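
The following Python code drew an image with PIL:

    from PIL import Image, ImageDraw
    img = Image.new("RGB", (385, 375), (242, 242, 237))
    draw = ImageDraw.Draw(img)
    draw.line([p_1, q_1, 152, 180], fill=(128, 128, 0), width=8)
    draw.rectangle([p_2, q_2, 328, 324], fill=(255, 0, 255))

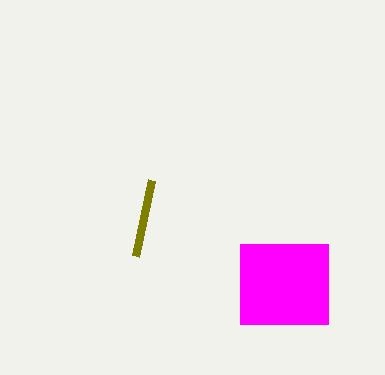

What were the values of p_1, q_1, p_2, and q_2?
p_1 = 136, q_1 = 256, p_2 = 240, q_2 = 244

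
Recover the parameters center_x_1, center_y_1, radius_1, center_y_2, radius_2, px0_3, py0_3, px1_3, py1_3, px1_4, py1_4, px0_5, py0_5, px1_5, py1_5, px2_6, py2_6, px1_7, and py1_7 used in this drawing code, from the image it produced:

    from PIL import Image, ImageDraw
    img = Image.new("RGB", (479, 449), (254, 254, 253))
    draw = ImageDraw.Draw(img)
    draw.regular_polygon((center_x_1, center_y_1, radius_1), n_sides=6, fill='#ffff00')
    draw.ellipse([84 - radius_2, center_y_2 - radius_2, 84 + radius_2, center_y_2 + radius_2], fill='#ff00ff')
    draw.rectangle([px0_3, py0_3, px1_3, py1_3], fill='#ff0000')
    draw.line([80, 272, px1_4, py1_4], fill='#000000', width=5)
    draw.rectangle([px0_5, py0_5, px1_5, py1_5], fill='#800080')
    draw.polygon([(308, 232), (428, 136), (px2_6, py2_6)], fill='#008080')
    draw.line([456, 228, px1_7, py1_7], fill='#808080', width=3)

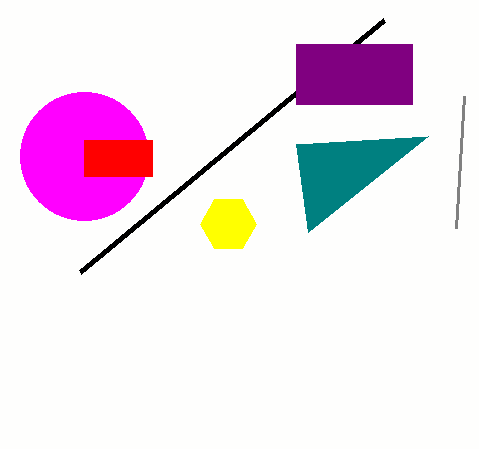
center_x_1 = 228, center_y_1 = 224, radius_1 = 28, center_y_2 = 156, radius_2 = 64, px0_3 = 84, py0_3 = 140, px1_3 = 152, py1_3 = 176, px1_4 = 384, py1_4 = 20, px0_5 = 296, py0_5 = 44, px1_5 = 412, py1_5 = 104, px2_6 = 296, py2_6 = 144, px1_7 = 464, py1_7 = 96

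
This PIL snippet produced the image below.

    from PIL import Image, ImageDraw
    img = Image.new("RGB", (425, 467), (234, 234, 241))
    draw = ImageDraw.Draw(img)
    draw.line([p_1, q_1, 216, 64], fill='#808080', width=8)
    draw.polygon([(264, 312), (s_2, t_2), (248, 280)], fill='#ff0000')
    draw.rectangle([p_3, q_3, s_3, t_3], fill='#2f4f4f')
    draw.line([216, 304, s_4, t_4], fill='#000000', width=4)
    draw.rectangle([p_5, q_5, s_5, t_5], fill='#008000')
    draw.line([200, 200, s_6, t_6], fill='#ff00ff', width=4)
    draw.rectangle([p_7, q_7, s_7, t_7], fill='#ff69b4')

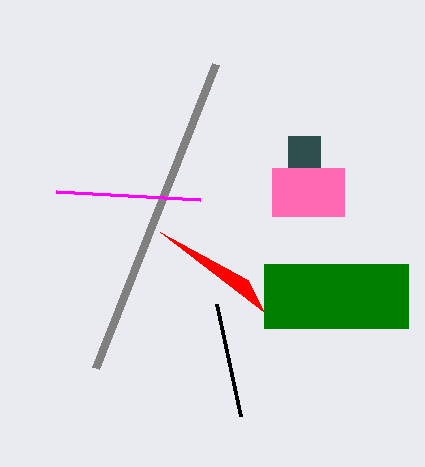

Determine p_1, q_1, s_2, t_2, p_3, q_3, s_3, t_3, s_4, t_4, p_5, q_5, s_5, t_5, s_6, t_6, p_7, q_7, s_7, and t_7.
p_1 = 96
q_1 = 368
s_2 = 160
t_2 = 232
p_3 = 288
q_3 = 136
s_3 = 320
t_3 = 168
s_4 = 240
t_4 = 416
p_5 = 264
q_5 = 264
s_5 = 408
t_5 = 328
s_6 = 56
t_6 = 192
p_7 = 272
q_7 = 168
s_7 = 344
t_7 = 216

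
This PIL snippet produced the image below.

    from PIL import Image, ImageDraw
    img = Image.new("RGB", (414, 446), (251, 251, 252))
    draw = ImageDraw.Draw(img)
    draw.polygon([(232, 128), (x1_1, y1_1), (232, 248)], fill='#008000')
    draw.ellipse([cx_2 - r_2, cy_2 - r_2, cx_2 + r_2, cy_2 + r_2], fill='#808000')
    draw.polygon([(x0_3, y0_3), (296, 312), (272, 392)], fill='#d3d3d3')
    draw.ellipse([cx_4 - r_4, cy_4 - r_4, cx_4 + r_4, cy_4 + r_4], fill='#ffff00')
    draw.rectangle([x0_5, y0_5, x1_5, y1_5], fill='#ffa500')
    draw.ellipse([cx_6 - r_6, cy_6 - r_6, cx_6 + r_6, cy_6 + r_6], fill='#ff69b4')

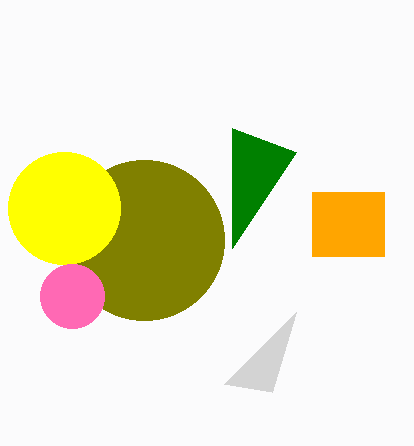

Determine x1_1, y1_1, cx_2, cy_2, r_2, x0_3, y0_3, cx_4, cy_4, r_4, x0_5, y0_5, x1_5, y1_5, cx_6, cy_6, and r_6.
x1_1 = 296, y1_1 = 152, cx_2 = 144, cy_2 = 240, r_2 = 80, x0_3 = 224, y0_3 = 384, cx_4 = 64, cy_4 = 208, r_4 = 56, x0_5 = 312, y0_5 = 192, x1_5 = 384, y1_5 = 256, cx_6 = 72, cy_6 = 296, r_6 = 32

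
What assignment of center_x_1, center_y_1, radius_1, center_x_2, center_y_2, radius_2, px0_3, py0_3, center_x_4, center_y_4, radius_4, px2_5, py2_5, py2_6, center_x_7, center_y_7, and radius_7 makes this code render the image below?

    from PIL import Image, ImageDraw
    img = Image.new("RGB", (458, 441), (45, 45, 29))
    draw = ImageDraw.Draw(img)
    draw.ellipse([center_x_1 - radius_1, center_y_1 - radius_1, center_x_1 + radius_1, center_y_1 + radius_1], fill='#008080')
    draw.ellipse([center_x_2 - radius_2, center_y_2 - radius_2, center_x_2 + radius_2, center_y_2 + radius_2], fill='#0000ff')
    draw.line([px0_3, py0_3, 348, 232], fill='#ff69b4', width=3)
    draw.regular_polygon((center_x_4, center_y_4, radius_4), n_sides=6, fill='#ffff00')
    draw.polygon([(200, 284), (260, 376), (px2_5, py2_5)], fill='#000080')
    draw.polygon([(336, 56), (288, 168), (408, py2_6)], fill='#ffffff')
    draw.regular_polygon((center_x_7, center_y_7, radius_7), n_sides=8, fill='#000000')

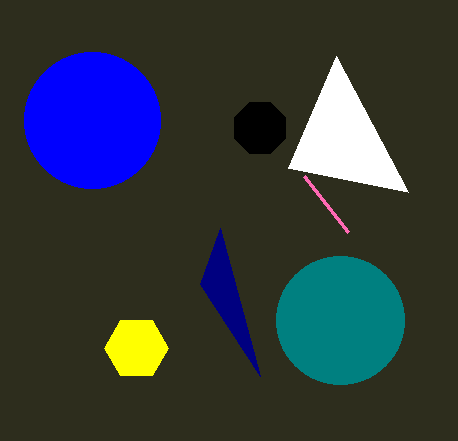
center_x_1 = 340; center_y_1 = 320; radius_1 = 64; center_x_2 = 92; center_y_2 = 120; radius_2 = 68; px0_3 = 304; py0_3 = 176; center_x_4 = 136; center_y_4 = 348; radius_4 = 32; px2_5 = 220; py2_5 = 228; py2_6 = 192; center_x_7 = 260; center_y_7 = 128; radius_7 = 28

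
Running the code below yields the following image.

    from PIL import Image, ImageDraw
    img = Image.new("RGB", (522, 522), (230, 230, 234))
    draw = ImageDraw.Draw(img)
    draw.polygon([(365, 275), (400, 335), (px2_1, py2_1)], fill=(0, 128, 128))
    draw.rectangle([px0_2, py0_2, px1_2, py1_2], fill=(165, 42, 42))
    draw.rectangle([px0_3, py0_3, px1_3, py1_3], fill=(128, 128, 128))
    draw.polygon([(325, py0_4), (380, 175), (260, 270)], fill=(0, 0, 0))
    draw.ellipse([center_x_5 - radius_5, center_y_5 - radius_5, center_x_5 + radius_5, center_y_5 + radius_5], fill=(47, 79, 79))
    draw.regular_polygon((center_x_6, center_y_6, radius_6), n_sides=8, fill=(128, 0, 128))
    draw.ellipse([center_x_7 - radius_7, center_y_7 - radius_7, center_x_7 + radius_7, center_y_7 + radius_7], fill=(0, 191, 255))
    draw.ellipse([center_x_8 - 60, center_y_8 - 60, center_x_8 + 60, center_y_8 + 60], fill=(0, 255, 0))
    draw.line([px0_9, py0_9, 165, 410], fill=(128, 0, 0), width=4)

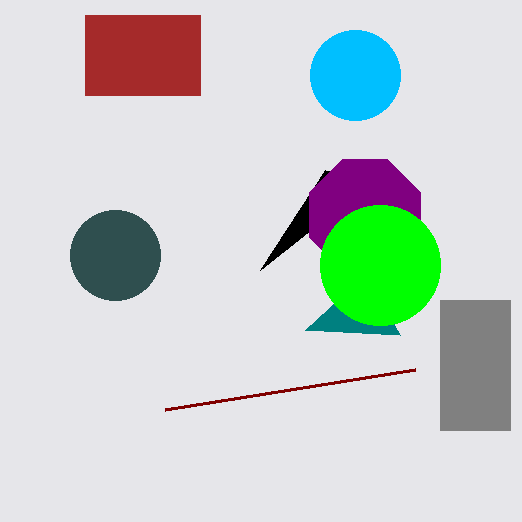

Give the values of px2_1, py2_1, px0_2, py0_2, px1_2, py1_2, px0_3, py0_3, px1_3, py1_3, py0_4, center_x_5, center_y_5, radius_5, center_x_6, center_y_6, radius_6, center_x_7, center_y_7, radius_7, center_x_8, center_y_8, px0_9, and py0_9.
px2_1 = 305
py2_1 = 330
px0_2 = 85
py0_2 = 15
px1_2 = 200
py1_2 = 95
px0_3 = 440
py0_3 = 300
px1_3 = 510
py1_3 = 430
py0_4 = 170
center_x_5 = 115
center_y_5 = 255
radius_5 = 45
center_x_6 = 365
center_y_6 = 215
radius_6 = 60
center_x_7 = 355
center_y_7 = 75
radius_7 = 45
center_x_8 = 380
center_y_8 = 265
px0_9 = 415
py0_9 = 370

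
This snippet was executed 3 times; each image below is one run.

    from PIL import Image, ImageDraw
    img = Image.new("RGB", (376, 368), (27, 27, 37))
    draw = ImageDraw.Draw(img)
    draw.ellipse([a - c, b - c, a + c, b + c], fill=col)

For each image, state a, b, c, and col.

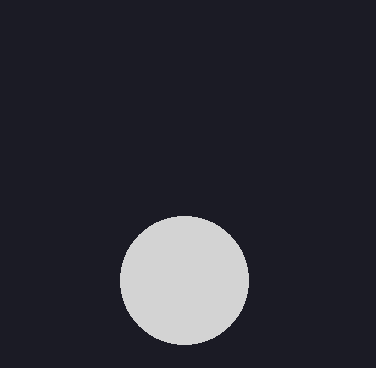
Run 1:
a = 184; b = 280; c = 64; col = 'lightgray'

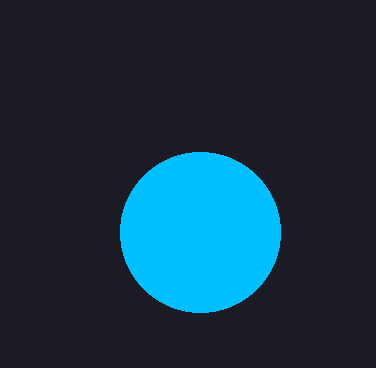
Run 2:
a = 200, b = 232, c = 80, col = 'deepskyblue'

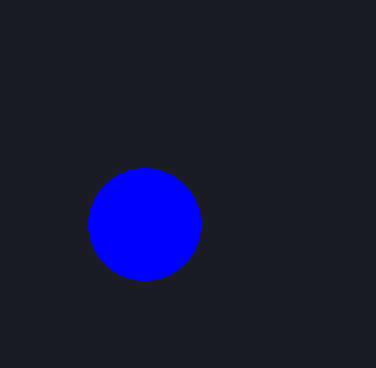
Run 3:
a = 144; b = 224; c = 56; col = 'blue'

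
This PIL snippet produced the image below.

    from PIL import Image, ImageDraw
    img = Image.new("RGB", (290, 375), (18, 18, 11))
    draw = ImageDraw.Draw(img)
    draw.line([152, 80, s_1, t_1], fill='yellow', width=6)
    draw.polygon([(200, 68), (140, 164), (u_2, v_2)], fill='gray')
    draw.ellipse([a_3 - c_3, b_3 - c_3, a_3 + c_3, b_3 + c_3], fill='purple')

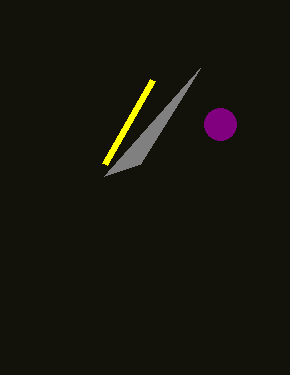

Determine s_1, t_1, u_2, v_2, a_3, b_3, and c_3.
s_1 = 104, t_1 = 164, u_2 = 104, v_2 = 176, a_3 = 220, b_3 = 124, c_3 = 16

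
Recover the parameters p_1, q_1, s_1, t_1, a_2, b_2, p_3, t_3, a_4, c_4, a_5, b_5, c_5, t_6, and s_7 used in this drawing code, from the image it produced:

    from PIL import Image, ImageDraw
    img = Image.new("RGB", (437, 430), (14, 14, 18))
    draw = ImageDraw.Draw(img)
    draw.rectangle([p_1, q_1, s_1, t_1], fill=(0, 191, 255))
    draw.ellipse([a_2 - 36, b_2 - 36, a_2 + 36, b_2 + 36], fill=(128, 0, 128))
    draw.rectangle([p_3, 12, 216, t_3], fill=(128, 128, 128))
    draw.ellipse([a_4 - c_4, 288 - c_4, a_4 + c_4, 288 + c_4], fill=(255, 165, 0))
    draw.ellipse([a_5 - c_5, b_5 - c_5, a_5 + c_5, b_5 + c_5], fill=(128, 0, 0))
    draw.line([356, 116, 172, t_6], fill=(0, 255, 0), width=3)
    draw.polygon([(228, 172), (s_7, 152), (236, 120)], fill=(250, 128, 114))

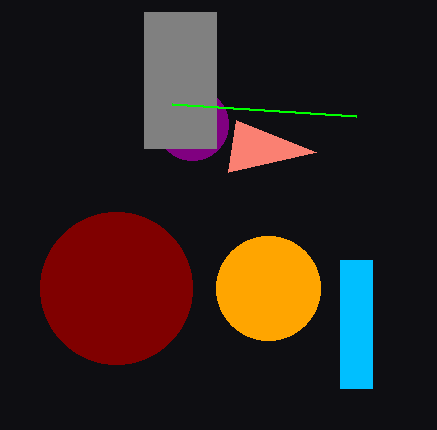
p_1 = 340, q_1 = 260, s_1 = 372, t_1 = 388, a_2 = 192, b_2 = 124, p_3 = 144, t_3 = 148, a_4 = 268, c_4 = 52, a_5 = 116, b_5 = 288, c_5 = 76, t_6 = 104, s_7 = 316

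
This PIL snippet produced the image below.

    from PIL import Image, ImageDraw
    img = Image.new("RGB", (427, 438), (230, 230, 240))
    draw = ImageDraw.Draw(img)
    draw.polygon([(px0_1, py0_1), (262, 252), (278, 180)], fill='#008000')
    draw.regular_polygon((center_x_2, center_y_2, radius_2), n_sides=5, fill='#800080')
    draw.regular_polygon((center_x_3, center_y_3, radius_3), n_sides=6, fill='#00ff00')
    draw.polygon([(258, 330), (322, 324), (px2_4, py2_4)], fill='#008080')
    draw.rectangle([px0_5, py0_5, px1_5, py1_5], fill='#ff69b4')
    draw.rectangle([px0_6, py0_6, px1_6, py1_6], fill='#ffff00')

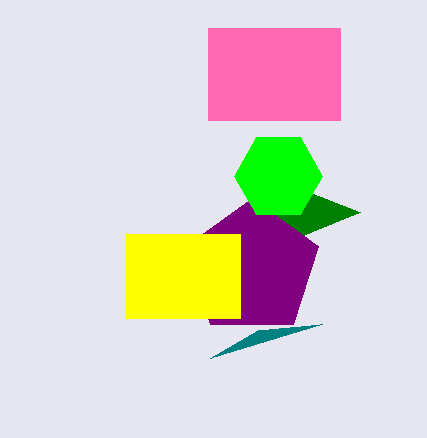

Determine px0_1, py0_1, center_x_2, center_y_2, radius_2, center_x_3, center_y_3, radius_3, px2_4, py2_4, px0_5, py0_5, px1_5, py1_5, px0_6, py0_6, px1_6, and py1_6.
px0_1 = 360
py0_1 = 212
center_x_2 = 252
center_y_2 = 268
radius_2 = 70
center_x_3 = 278
center_y_3 = 176
radius_3 = 44
px2_4 = 210
py2_4 = 358
px0_5 = 208
py0_5 = 28
px1_5 = 340
py1_5 = 120
px0_6 = 126
py0_6 = 234
px1_6 = 240
py1_6 = 318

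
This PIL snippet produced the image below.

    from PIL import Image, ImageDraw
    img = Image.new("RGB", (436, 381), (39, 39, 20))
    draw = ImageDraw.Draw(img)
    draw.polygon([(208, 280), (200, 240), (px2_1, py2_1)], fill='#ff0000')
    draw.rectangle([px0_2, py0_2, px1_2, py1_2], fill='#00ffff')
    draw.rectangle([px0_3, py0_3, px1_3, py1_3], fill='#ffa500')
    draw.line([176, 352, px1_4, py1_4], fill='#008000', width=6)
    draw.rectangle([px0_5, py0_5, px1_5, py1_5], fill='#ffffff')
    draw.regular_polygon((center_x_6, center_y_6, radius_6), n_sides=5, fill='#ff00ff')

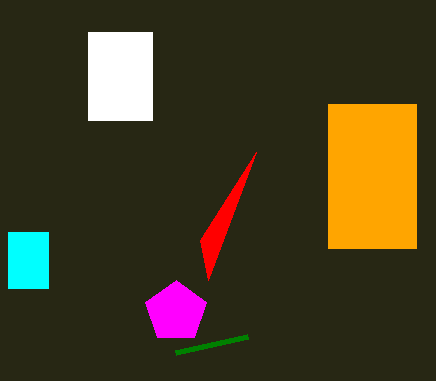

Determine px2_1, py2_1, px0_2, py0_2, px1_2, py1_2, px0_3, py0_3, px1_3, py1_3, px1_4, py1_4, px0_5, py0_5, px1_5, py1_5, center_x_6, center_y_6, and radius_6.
px2_1 = 256; py2_1 = 152; px0_2 = 8; py0_2 = 232; px1_2 = 48; py1_2 = 288; px0_3 = 328; py0_3 = 104; px1_3 = 416; py1_3 = 248; px1_4 = 248; py1_4 = 336; px0_5 = 88; py0_5 = 32; px1_5 = 152; py1_5 = 120; center_x_6 = 176; center_y_6 = 312; radius_6 = 32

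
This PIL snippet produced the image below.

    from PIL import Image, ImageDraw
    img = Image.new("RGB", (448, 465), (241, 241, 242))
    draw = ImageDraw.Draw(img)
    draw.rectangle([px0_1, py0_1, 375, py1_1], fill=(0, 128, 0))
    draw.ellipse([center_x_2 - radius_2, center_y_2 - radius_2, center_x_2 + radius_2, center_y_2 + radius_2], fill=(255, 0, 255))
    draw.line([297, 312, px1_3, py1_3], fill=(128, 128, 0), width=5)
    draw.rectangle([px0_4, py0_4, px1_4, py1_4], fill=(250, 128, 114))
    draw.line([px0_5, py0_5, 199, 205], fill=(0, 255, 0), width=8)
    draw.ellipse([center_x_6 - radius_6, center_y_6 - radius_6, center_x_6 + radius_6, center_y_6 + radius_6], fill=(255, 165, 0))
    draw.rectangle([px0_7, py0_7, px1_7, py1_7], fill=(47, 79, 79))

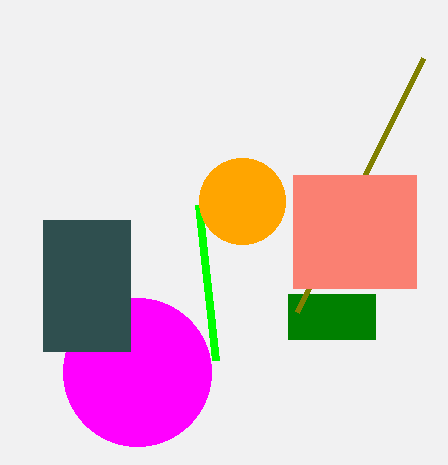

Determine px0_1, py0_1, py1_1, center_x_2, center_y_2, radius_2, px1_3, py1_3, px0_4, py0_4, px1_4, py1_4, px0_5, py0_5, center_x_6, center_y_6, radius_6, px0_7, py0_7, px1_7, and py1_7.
px0_1 = 288
py0_1 = 294
py1_1 = 339
center_x_2 = 137
center_y_2 = 372
radius_2 = 74
px1_3 = 423
py1_3 = 58
px0_4 = 293
py0_4 = 175
px1_4 = 416
py1_4 = 288
px0_5 = 216
py0_5 = 360
center_x_6 = 242
center_y_6 = 201
radius_6 = 43
px0_7 = 43
py0_7 = 220
px1_7 = 130
py1_7 = 351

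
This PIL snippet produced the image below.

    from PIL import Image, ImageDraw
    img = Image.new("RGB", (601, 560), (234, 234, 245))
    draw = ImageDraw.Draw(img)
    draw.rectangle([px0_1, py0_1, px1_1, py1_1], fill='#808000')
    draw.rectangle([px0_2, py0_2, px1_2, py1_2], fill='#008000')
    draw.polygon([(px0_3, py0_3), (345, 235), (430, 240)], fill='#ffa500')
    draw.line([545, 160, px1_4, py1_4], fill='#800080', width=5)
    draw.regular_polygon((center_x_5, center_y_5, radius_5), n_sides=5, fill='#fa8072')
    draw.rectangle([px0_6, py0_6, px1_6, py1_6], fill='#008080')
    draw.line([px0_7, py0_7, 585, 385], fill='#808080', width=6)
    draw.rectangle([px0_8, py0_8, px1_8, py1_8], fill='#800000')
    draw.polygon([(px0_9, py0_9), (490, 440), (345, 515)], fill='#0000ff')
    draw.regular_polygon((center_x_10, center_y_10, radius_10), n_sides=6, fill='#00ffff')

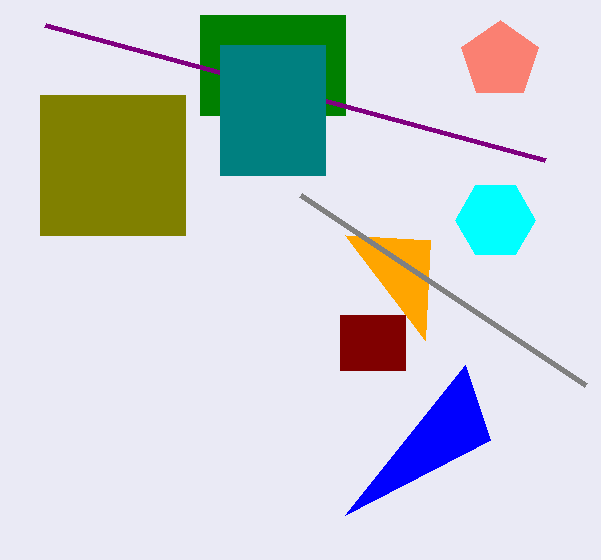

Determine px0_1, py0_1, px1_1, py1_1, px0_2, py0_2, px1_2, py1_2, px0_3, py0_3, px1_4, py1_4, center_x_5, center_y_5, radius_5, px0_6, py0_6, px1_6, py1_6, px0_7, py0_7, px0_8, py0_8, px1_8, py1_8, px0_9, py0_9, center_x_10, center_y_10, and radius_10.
px0_1 = 40, py0_1 = 95, px1_1 = 185, py1_1 = 235, px0_2 = 200, py0_2 = 15, px1_2 = 345, py1_2 = 115, px0_3 = 425, py0_3 = 340, px1_4 = 45, py1_4 = 25, center_x_5 = 500, center_y_5 = 60, radius_5 = 40, px0_6 = 220, py0_6 = 45, px1_6 = 325, py1_6 = 175, px0_7 = 300, py0_7 = 195, px0_8 = 340, py0_8 = 315, px1_8 = 405, py1_8 = 370, px0_9 = 465, py0_9 = 365, center_x_10 = 495, center_y_10 = 220, radius_10 = 40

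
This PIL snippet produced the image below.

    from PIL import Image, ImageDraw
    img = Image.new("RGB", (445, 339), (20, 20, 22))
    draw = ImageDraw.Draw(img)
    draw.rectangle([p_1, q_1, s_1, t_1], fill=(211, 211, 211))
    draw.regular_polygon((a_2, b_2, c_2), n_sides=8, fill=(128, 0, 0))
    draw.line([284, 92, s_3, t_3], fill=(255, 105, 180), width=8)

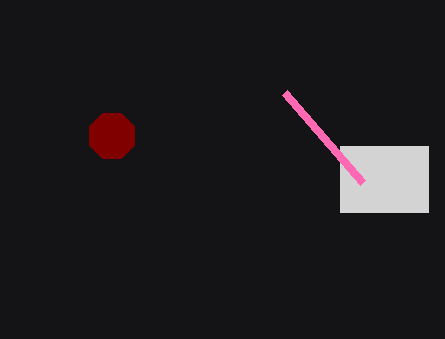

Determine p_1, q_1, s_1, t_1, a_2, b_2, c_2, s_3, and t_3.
p_1 = 340, q_1 = 146, s_1 = 428, t_1 = 212, a_2 = 112, b_2 = 136, c_2 = 24, s_3 = 362, t_3 = 182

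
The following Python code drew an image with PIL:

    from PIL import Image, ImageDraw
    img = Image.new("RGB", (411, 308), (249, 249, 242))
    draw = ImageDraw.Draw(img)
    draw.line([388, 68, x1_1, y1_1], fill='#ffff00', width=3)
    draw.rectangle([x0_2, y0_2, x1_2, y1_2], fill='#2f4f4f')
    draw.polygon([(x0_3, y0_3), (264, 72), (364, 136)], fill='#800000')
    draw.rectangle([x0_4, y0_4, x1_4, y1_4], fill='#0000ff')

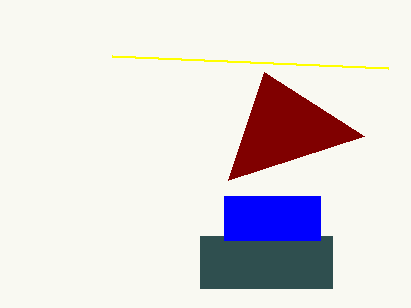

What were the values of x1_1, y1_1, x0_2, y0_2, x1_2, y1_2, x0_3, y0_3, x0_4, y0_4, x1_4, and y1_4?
x1_1 = 112
y1_1 = 56
x0_2 = 200
y0_2 = 236
x1_2 = 332
y1_2 = 288
x0_3 = 228
y0_3 = 180
x0_4 = 224
y0_4 = 196
x1_4 = 320
y1_4 = 240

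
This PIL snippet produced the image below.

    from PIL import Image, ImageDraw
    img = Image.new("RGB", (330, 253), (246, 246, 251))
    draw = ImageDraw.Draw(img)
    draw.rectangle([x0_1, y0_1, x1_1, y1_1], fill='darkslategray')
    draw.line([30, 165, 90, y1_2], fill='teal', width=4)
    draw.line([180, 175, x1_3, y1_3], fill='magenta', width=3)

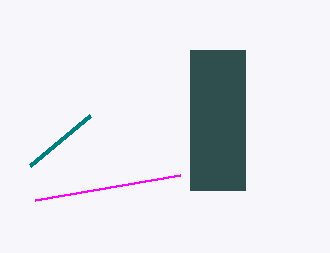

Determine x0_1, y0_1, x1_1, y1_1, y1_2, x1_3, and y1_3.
x0_1 = 190, y0_1 = 50, x1_1 = 245, y1_1 = 190, y1_2 = 115, x1_3 = 35, y1_3 = 200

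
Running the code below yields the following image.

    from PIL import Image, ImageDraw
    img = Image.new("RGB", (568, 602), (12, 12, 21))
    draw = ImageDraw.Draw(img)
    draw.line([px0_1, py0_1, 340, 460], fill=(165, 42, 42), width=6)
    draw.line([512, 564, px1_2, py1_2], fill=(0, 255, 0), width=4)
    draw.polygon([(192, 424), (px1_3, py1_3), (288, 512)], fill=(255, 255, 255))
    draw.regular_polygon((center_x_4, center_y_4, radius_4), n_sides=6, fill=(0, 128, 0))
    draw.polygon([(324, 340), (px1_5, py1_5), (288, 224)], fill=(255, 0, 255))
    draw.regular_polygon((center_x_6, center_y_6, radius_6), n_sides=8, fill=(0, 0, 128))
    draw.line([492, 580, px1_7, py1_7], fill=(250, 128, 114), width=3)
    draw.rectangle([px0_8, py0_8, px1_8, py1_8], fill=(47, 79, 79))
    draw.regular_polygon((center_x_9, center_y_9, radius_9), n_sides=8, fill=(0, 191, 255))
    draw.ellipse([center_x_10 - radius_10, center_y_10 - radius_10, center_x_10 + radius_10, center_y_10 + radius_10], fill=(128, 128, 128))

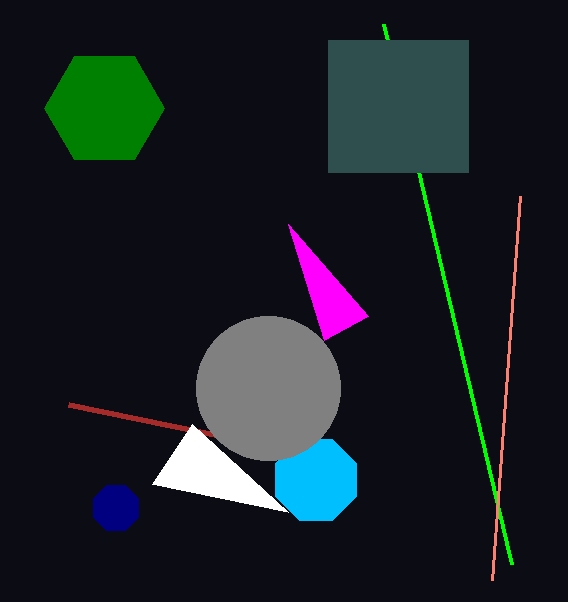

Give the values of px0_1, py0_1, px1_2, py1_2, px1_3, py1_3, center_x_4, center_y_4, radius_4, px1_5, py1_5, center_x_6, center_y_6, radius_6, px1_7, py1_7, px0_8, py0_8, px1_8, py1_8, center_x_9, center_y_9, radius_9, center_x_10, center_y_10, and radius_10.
px0_1 = 68, py0_1 = 404, px1_2 = 384, py1_2 = 24, px1_3 = 152, py1_3 = 484, center_x_4 = 104, center_y_4 = 108, radius_4 = 60, px1_5 = 368, py1_5 = 316, center_x_6 = 116, center_y_6 = 508, radius_6 = 24, px1_7 = 520, py1_7 = 196, px0_8 = 328, py0_8 = 40, px1_8 = 468, py1_8 = 172, center_x_9 = 316, center_y_9 = 480, radius_9 = 44, center_x_10 = 268, center_y_10 = 388, radius_10 = 72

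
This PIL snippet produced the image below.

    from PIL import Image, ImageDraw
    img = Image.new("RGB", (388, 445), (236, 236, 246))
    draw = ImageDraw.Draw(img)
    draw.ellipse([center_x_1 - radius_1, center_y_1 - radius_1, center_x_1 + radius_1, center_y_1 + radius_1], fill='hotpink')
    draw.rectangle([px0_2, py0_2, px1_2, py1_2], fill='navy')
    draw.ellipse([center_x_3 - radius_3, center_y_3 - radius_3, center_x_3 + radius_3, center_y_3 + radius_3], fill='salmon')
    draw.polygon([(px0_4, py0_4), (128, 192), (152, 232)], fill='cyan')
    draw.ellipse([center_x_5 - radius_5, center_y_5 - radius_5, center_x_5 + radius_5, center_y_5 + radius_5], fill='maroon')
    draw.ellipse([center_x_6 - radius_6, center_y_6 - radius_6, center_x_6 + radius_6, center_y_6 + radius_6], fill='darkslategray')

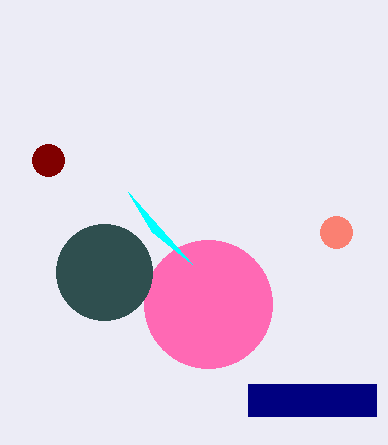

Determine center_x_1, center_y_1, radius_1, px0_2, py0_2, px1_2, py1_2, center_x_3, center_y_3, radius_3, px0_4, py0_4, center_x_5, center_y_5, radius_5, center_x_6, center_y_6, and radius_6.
center_x_1 = 208; center_y_1 = 304; radius_1 = 64; px0_2 = 248; py0_2 = 384; px1_2 = 376; py1_2 = 416; center_x_3 = 336; center_y_3 = 232; radius_3 = 16; px0_4 = 192; py0_4 = 264; center_x_5 = 48; center_y_5 = 160; radius_5 = 16; center_x_6 = 104; center_y_6 = 272; radius_6 = 48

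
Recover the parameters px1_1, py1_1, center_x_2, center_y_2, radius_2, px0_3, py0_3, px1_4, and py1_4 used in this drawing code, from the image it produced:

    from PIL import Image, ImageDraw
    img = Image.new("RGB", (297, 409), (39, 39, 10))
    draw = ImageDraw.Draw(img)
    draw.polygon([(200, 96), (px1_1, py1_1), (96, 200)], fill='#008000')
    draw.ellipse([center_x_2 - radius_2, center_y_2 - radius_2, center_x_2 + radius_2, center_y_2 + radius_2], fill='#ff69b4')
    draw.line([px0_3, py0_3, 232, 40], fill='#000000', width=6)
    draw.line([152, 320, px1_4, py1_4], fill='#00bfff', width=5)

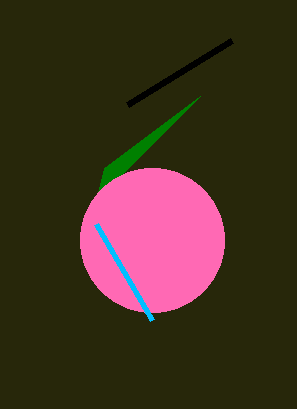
px1_1 = 104; py1_1 = 168; center_x_2 = 152; center_y_2 = 240; radius_2 = 72; px0_3 = 128; py0_3 = 104; px1_4 = 96; py1_4 = 224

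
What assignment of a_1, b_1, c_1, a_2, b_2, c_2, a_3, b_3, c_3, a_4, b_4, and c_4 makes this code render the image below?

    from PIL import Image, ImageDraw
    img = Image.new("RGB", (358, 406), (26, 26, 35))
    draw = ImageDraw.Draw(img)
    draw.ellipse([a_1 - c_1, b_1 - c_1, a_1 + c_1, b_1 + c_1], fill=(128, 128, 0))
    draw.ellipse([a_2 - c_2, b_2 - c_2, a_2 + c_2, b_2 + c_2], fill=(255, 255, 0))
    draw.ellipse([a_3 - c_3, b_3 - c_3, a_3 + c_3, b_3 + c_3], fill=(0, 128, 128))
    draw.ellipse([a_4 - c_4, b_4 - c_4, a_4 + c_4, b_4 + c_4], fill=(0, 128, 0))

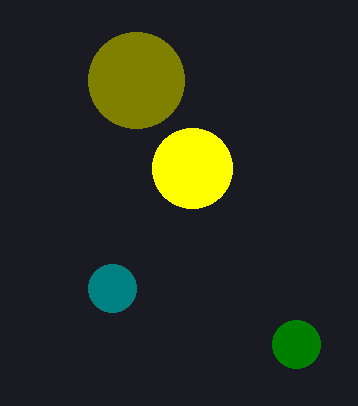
a_1 = 136; b_1 = 80; c_1 = 48; a_2 = 192; b_2 = 168; c_2 = 40; a_3 = 112; b_3 = 288; c_3 = 24; a_4 = 296; b_4 = 344; c_4 = 24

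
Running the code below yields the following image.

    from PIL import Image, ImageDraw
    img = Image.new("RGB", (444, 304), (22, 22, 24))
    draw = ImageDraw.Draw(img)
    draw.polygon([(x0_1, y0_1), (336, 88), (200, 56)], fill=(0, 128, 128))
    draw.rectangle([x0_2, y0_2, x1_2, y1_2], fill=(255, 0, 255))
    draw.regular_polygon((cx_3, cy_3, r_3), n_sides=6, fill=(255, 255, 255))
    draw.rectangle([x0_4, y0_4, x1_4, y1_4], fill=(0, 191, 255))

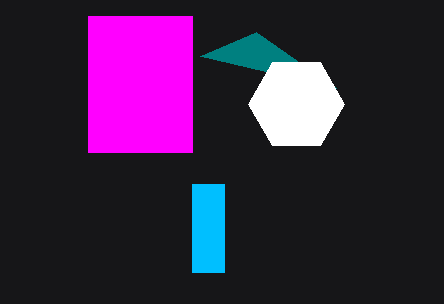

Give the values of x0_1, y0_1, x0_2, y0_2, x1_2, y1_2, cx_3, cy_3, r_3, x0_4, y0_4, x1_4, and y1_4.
x0_1 = 256; y0_1 = 32; x0_2 = 88; y0_2 = 16; x1_2 = 192; y1_2 = 152; cx_3 = 296; cy_3 = 104; r_3 = 48; x0_4 = 192; y0_4 = 184; x1_4 = 224; y1_4 = 272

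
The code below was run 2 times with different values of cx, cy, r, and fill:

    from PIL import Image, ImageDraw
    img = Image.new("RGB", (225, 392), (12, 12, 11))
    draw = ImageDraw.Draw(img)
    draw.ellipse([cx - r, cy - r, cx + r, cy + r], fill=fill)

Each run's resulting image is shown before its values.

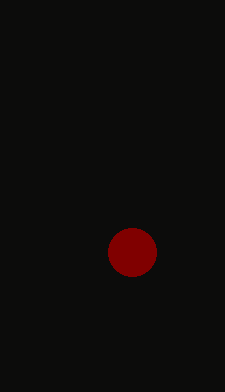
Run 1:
cx = 132; cy = 252; r = 24; fill = 'maroon'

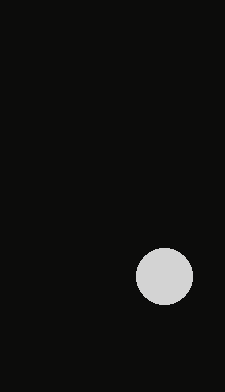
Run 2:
cx = 164; cy = 276; r = 28; fill = 'lightgray'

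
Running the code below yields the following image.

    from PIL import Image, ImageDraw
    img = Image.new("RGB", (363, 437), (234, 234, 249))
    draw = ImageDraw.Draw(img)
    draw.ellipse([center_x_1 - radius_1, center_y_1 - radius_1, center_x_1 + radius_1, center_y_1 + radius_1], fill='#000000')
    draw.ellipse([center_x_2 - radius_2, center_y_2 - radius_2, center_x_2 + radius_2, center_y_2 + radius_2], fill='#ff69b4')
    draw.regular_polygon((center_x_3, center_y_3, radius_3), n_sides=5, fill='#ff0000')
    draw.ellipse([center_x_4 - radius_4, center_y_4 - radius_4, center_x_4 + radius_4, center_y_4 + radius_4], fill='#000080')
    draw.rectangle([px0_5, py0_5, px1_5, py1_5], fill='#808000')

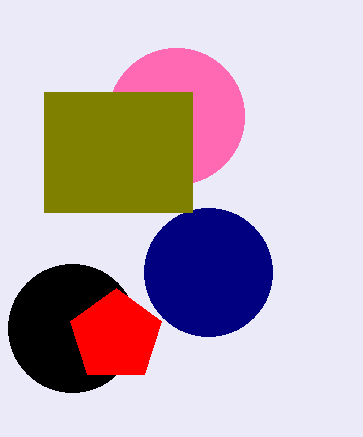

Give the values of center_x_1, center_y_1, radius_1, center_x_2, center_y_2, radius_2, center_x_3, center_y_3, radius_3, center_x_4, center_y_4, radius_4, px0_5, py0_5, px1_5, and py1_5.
center_x_1 = 72, center_y_1 = 328, radius_1 = 64, center_x_2 = 176, center_y_2 = 116, radius_2 = 68, center_x_3 = 116, center_y_3 = 336, radius_3 = 48, center_x_4 = 208, center_y_4 = 272, radius_4 = 64, px0_5 = 44, py0_5 = 92, px1_5 = 192, py1_5 = 212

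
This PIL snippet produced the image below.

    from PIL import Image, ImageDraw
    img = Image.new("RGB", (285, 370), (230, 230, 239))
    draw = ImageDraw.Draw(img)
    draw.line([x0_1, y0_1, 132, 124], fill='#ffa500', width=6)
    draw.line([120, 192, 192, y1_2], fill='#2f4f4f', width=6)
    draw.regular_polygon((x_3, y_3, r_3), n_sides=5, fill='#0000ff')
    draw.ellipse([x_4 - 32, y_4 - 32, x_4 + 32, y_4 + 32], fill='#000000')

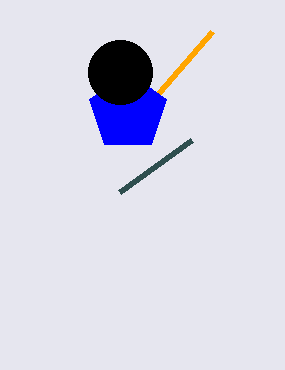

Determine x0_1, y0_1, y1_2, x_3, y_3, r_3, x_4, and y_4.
x0_1 = 212; y0_1 = 32; y1_2 = 140; x_3 = 128; y_3 = 112; r_3 = 40; x_4 = 120; y_4 = 72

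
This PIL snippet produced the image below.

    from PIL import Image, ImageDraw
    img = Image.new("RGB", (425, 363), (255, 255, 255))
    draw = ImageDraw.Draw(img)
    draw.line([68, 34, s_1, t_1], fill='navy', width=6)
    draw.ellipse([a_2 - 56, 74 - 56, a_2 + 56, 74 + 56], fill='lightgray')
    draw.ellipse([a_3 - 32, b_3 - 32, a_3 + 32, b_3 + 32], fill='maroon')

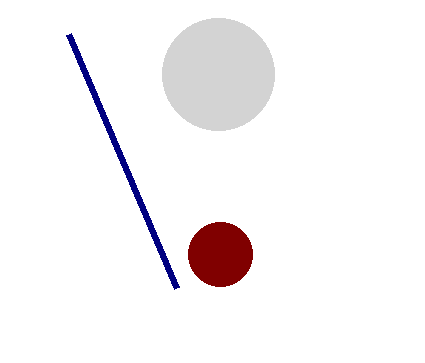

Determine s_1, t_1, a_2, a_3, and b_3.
s_1 = 176, t_1 = 288, a_2 = 218, a_3 = 220, b_3 = 254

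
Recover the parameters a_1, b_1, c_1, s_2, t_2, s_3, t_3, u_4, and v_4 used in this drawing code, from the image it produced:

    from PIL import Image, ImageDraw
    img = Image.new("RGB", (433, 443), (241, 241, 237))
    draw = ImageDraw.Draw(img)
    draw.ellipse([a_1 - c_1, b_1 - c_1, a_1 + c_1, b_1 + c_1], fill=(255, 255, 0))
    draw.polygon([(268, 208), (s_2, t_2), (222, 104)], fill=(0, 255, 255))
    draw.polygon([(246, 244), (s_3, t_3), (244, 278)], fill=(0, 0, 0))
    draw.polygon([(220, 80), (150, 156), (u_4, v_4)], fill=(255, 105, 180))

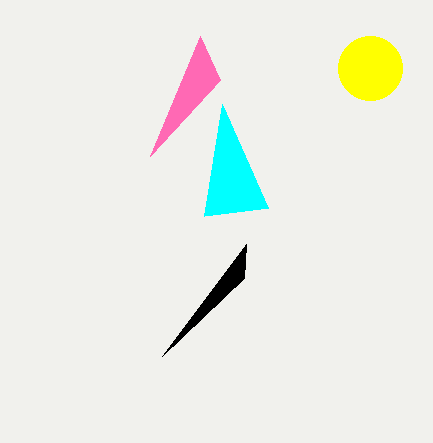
a_1 = 370; b_1 = 68; c_1 = 32; s_2 = 204; t_2 = 216; s_3 = 162; t_3 = 356; u_4 = 200; v_4 = 36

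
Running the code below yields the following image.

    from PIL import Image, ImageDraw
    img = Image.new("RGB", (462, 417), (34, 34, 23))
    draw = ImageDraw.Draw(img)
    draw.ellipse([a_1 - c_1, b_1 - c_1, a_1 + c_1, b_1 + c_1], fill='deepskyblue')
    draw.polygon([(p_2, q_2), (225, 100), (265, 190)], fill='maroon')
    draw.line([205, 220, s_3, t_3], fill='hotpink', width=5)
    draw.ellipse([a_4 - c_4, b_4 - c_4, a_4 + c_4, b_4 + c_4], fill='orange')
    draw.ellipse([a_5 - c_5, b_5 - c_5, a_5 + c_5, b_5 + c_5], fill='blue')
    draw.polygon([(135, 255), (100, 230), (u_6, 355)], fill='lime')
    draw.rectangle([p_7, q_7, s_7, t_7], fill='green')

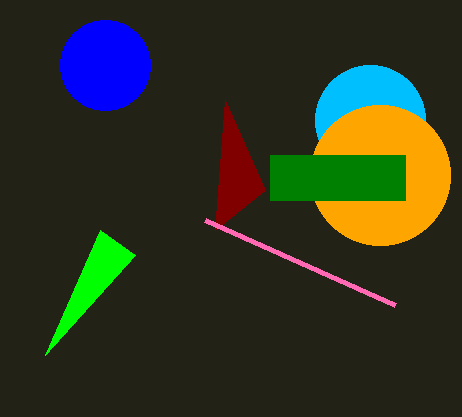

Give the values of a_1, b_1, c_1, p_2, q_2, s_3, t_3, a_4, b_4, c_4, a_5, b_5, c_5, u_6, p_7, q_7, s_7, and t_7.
a_1 = 370
b_1 = 120
c_1 = 55
p_2 = 215
q_2 = 230
s_3 = 395
t_3 = 305
a_4 = 380
b_4 = 175
c_4 = 70
a_5 = 105
b_5 = 65
c_5 = 45
u_6 = 45
p_7 = 270
q_7 = 155
s_7 = 405
t_7 = 200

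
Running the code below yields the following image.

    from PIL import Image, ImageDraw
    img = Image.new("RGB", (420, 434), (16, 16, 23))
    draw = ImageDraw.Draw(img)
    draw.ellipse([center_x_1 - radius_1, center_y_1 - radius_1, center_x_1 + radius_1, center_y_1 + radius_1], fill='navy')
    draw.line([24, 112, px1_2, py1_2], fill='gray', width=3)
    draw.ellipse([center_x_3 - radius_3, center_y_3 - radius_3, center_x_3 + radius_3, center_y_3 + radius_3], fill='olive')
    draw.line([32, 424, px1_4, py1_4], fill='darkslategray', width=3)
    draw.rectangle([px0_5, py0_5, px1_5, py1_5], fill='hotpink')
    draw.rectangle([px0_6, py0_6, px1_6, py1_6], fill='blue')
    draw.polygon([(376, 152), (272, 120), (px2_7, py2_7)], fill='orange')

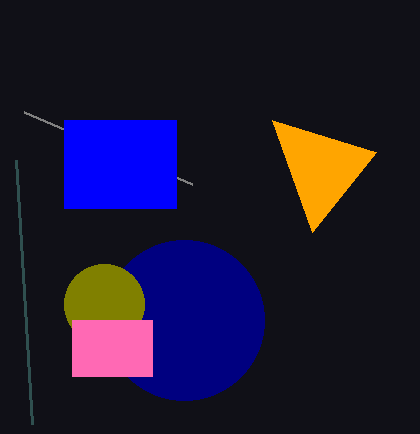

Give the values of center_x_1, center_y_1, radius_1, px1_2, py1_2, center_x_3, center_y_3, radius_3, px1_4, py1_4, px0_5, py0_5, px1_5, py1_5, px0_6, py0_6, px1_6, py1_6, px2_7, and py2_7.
center_x_1 = 184
center_y_1 = 320
radius_1 = 80
px1_2 = 192
py1_2 = 184
center_x_3 = 104
center_y_3 = 304
radius_3 = 40
px1_4 = 16
py1_4 = 160
px0_5 = 72
py0_5 = 320
px1_5 = 152
py1_5 = 376
px0_6 = 64
py0_6 = 120
px1_6 = 176
py1_6 = 208
px2_7 = 312
py2_7 = 232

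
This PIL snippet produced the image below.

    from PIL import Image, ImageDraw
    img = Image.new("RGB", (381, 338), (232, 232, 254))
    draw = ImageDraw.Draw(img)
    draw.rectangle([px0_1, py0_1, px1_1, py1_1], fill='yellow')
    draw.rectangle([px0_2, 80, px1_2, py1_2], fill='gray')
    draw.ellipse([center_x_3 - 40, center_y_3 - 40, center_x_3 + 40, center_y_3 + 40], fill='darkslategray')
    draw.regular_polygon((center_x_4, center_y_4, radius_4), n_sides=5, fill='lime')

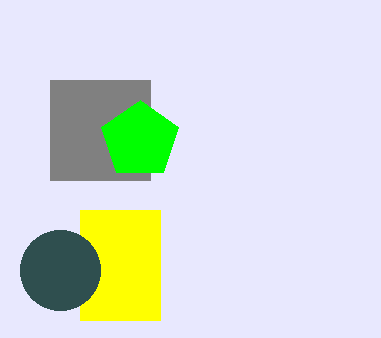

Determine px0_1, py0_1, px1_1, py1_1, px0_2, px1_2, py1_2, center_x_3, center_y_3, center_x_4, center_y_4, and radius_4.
px0_1 = 80
py0_1 = 210
px1_1 = 160
py1_1 = 320
px0_2 = 50
px1_2 = 150
py1_2 = 180
center_x_3 = 60
center_y_3 = 270
center_x_4 = 140
center_y_4 = 140
radius_4 = 40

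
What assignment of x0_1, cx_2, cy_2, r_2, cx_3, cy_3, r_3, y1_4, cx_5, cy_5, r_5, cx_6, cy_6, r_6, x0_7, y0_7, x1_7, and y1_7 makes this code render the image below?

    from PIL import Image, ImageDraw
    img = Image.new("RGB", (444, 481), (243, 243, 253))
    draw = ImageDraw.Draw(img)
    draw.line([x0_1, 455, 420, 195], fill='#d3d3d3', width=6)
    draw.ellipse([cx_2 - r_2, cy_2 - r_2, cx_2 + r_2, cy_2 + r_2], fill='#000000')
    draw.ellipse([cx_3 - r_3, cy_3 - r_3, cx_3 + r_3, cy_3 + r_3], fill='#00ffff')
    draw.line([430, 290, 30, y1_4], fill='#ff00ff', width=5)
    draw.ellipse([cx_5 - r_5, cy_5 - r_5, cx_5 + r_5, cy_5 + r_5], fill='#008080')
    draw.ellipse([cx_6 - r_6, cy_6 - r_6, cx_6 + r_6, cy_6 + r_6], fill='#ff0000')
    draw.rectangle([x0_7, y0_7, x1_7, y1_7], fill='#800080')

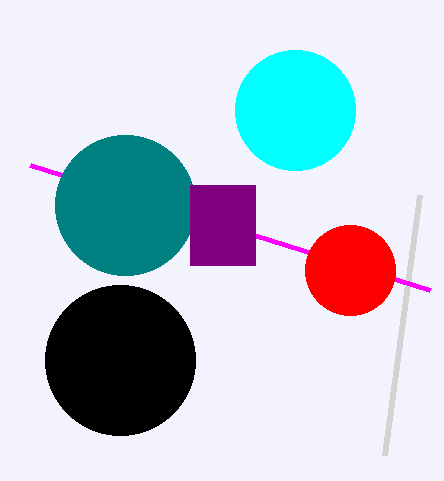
x0_1 = 385
cx_2 = 120
cy_2 = 360
r_2 = 75
cx_3 = 295
cy_3 = 110
r_3 = 60
y1_4 = 165
cx_5 = 125
cy_5 = 205
r_5 = 70
cx_6 = 350
cy_6 = 270
r_6 = 45
x0_7 = 190
y0_7 = 185
x1_7 = 255
y1_7 = 265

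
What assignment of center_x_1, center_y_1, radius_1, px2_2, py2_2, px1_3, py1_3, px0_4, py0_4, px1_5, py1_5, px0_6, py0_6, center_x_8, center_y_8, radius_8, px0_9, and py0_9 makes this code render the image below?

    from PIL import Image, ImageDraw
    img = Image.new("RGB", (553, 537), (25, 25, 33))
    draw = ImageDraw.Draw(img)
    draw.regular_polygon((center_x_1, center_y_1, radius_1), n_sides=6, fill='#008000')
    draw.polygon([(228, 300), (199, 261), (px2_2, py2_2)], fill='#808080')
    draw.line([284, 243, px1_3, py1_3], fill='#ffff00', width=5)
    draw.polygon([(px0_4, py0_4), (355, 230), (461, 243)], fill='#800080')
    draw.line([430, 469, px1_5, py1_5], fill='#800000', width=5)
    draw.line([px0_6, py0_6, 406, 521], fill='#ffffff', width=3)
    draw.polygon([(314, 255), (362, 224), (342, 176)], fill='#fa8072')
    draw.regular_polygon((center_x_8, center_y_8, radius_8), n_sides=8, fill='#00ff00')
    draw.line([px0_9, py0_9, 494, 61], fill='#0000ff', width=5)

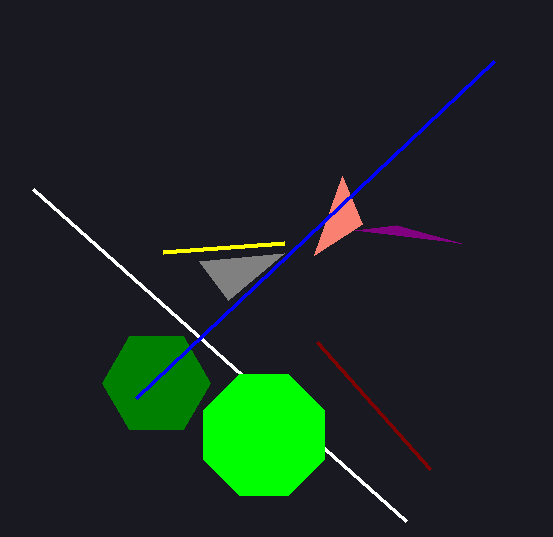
center_x_1 = 156, center_y_1 = 383, radius_1 = 54, px2_2 = 284, py2_2 = 253, px1_3 = 163, py1_3 = 252, px0_4 = 396, py0_4 = 225, px1_5 = 317, py1_5 = 342, px0_6 = 33, py0_6 = 189, center_x_8 = 264, center_y_8 = 435, radius_8 = 65, px0_9 = 136, py0_9 = 398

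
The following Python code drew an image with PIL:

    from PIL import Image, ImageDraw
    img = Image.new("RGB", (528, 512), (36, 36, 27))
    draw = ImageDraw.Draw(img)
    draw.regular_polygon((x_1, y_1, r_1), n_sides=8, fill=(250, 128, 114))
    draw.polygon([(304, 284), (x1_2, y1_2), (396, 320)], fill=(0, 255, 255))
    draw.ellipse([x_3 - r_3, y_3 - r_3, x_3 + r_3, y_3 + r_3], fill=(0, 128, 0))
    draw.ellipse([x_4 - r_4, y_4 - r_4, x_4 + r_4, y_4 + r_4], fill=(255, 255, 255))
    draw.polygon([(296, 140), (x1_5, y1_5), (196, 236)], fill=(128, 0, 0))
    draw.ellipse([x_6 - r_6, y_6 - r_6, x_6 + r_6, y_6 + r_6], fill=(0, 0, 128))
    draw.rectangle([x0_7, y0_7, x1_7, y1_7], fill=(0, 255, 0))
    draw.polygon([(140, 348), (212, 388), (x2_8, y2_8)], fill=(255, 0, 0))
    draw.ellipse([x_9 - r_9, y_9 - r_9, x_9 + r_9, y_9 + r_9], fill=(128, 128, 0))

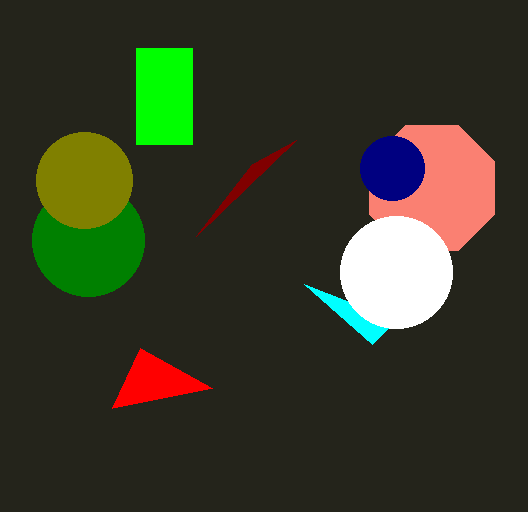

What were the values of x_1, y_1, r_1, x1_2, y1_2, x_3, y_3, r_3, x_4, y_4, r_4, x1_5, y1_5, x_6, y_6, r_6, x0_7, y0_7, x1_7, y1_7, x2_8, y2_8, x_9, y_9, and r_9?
x_1 = 432; y_1 = 188; r_1 = 68; x1_2 = 372; y1_2 = 344; x_3 = 88; y_3 = 240; r_3 = 56; x_4 = 396; y_4 = 272; r_4 = 56; x1_5 = 252; y1_5 = 164; x_6 = 392; y_6 = 168; r_6 = 32; x0_7 = 136; y0_7 = 48; x1_7 = 192; y1_7 = 144; x2_8 = 112; y2_8 = 408; x_9 = 84; y_9 = 180; r_9 = 48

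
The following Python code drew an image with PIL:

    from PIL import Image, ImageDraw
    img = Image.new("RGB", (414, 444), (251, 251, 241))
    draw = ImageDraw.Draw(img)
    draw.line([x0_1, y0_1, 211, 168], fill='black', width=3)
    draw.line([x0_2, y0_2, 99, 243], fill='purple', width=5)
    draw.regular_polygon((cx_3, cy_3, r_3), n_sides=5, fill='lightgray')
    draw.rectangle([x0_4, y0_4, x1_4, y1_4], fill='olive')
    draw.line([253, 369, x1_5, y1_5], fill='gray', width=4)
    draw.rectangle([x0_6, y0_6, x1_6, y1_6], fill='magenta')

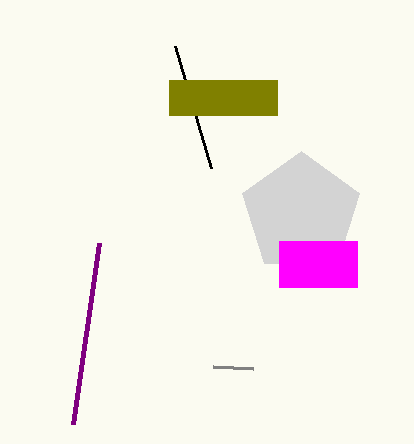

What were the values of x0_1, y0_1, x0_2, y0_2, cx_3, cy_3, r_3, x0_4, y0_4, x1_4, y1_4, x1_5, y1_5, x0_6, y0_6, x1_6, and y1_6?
x0_1 = 175; y0_1 = 46; x0_2 = 73; y0_2 = 424; cx_3 = 301; cy_3 = 213; r_3 = 62; x0_4 = 169; y0_4 = 80; x1_4 = 277; y1_4 = 115; x1_5 = 213; y1_5 = 367; x0_6 = 279; y0_6 = 241; x1_6 = 357; y1_6 = 287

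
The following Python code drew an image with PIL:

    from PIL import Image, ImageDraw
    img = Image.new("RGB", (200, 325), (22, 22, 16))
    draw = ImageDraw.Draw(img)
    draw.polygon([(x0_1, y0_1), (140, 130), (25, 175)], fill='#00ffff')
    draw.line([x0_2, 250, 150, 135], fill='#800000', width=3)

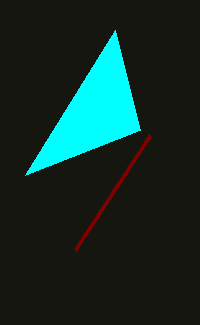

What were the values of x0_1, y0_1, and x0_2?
x0_1 = 115
y0_1 = 30
x0_2 = 75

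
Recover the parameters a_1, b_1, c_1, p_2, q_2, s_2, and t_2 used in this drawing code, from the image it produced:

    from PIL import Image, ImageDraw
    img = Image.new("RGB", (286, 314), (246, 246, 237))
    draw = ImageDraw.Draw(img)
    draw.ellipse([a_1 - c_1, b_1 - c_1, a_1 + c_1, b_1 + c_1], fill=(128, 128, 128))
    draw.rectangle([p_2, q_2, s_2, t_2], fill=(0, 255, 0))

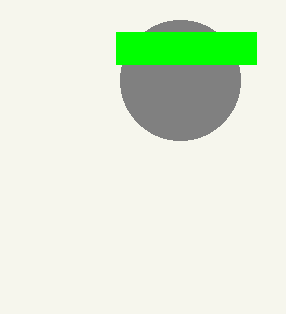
a_1 = 180; b_1 = 80; c_1 = 60; p_2 = 116; q_2 = 32; s_2 = 256; t_2 = 64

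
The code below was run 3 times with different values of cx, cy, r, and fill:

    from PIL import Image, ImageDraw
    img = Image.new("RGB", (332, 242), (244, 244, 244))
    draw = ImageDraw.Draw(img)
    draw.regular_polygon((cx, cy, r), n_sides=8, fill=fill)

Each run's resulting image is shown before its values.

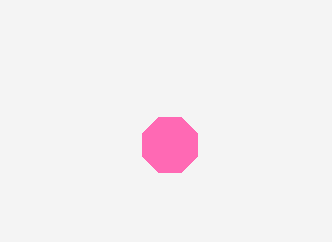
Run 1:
cx = 170, cy = 145, r = 30, fill = 'hotpink'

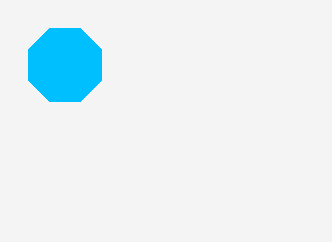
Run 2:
cx = 65
cy = 65
r = 40
fill = 'deepskyblue'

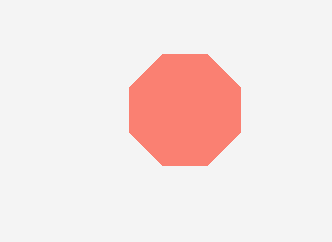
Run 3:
cx = 185; cy = 110; r = 60; fill = 'salmon'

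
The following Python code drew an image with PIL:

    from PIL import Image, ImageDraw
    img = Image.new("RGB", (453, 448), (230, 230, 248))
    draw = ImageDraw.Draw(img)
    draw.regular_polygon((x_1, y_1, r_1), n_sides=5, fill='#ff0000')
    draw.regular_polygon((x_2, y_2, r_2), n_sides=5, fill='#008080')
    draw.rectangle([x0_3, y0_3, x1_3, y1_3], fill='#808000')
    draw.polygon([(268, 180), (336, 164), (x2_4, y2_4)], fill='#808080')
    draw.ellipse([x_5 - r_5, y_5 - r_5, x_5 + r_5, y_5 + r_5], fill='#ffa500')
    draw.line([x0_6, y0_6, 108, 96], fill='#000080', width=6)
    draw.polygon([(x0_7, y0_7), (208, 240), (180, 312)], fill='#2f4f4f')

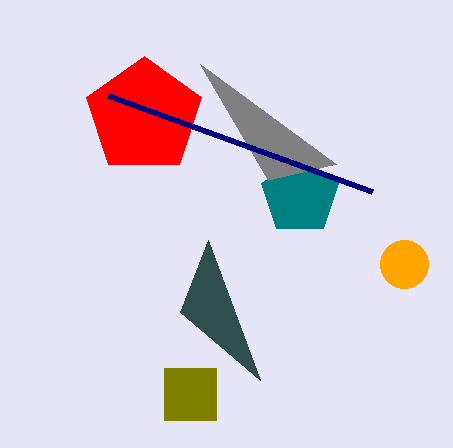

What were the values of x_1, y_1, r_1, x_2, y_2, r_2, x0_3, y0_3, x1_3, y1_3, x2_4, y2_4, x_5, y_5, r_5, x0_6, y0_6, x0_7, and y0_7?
x_1 = 144
y_1 = 116
r_1 = 60
x_2 = 300
y_2 = 196
r_2 = 40
x0_3 = 164
y0_3 = 368
x1_3 = 216
y1_3 = 420
x2_4 = 200
y2_4 = 64
x_5 = 404
y_5 = 264
r_5 = 24
x0_6 = 372
y0_6 = 192
x0_7 = 260
y0_7 = 380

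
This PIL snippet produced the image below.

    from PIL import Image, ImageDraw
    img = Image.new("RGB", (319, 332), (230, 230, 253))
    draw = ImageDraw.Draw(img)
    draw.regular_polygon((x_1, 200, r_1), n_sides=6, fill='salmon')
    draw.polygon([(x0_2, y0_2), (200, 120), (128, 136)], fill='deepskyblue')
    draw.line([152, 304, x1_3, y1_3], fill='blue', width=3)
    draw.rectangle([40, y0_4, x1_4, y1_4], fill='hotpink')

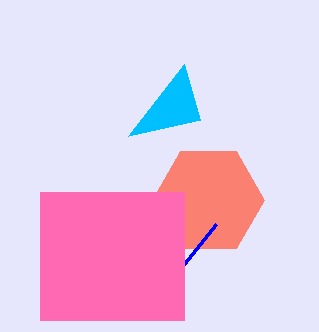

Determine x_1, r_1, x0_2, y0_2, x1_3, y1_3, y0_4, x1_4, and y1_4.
x_1 = 208
r_1 = 56
x0_2 = 184
y0_2 = 64
x1_3 = 216
y1_3 = 224
y0_4 = 192
x1_4 = 184
y1_4 = 320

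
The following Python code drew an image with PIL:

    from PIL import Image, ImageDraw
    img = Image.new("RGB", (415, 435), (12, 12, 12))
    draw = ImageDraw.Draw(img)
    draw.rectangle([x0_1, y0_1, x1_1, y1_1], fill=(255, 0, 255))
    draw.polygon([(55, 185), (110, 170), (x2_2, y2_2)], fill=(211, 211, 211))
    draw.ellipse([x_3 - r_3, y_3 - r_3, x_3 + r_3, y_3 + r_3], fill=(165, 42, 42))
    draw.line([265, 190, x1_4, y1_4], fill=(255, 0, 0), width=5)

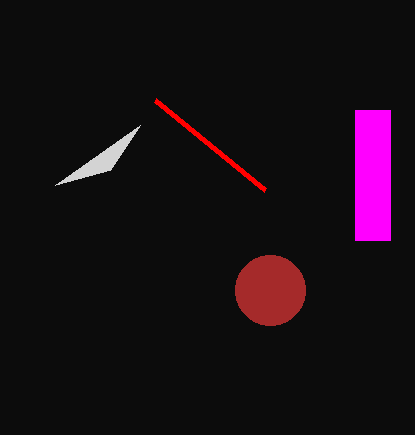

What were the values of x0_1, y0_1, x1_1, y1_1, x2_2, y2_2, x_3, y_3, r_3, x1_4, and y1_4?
x0_1 = 355; y0_1 = 110; x1_1 = 390; y1_1 = 240; x2_2 = 140; y2_2 = 125; x_3 = 270; y_3 = 290; r_3 = 35; x1_4 = 155; y1_4 = 100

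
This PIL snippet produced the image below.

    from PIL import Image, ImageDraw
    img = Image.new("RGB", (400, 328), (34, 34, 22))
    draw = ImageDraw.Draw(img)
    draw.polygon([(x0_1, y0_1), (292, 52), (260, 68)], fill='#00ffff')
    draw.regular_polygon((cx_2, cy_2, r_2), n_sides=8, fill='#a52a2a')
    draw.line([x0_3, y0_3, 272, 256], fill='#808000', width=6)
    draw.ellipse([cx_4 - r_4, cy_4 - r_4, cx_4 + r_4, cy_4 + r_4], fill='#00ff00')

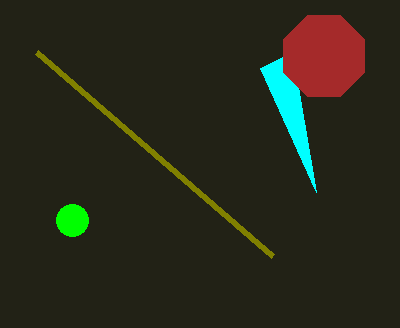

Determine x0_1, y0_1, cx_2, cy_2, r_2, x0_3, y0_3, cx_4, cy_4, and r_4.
x0_1 = 316
y0_1 = 192
cx_2 = 324
cy_2 = 56
r_2 = 44
x0_3 = 36
y0_3 = 52
cx_4 = 72
cy_4 = 220
r_4 = 16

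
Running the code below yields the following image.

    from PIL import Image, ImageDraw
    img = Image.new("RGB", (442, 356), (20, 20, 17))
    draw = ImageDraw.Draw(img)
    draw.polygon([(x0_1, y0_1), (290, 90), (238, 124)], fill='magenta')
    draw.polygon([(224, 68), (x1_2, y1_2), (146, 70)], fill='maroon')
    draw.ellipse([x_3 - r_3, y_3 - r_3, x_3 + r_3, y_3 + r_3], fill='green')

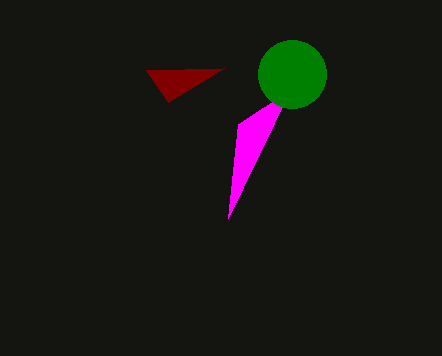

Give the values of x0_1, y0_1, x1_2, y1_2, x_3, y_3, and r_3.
x0_1 = 228; y0_1 = 218; x1_2 = 168; y1_2 = 102; x_3 = 292; y_3 = 74; r_3 = 34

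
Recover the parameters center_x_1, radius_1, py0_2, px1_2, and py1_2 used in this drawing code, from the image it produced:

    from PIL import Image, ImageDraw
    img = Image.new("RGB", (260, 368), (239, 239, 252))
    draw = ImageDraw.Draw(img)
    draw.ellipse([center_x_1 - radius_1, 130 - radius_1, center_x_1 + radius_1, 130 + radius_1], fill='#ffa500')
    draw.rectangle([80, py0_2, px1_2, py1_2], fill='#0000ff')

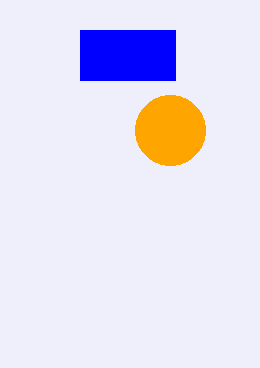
center_x_1 = 170; radius_1 = 35; py0_2 = 30; px1_2 = 175; py1_2 = 80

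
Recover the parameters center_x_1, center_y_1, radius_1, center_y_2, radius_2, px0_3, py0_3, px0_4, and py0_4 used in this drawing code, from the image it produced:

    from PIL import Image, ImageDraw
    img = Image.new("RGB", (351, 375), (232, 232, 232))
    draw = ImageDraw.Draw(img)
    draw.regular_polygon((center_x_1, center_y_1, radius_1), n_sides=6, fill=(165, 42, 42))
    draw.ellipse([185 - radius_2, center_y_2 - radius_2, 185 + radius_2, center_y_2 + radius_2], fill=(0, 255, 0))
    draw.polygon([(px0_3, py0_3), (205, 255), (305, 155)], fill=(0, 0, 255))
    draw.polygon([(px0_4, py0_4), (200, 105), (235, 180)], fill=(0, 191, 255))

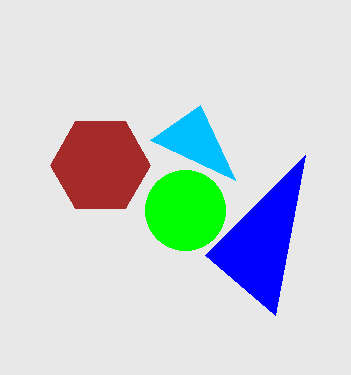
center_x_1 = 100; center_y_1 = 165; radius_1 = 50; center_y_2 = 210; radius_2 = 40; px0_3 = 275; py0_3 = 315; px0_4 = 150; py0_4 = 140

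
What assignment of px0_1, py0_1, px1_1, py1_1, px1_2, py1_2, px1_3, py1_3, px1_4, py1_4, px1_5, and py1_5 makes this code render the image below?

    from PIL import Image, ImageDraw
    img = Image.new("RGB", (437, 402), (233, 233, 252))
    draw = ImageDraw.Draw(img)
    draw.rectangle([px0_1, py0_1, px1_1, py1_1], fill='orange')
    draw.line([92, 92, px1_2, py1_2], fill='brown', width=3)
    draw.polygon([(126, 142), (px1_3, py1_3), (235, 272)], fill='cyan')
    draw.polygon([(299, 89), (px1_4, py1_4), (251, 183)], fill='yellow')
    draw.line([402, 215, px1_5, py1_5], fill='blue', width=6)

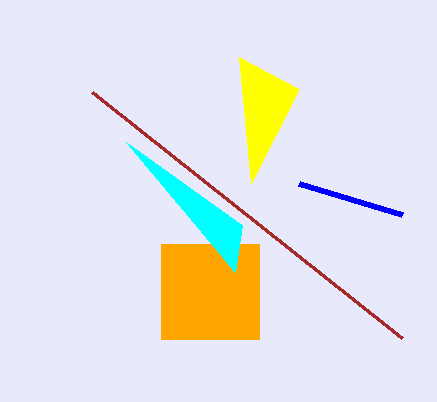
px0_1 = 161
py0_1 = 244
px1_1 = 259
py1_1 = 339
px1_2 = 402
py1_2 = 338
px1_3 = 242
py1_3 = 225
px1_4 = 239
py1_4 = 57
px1_5 = 299
py1_5 = 184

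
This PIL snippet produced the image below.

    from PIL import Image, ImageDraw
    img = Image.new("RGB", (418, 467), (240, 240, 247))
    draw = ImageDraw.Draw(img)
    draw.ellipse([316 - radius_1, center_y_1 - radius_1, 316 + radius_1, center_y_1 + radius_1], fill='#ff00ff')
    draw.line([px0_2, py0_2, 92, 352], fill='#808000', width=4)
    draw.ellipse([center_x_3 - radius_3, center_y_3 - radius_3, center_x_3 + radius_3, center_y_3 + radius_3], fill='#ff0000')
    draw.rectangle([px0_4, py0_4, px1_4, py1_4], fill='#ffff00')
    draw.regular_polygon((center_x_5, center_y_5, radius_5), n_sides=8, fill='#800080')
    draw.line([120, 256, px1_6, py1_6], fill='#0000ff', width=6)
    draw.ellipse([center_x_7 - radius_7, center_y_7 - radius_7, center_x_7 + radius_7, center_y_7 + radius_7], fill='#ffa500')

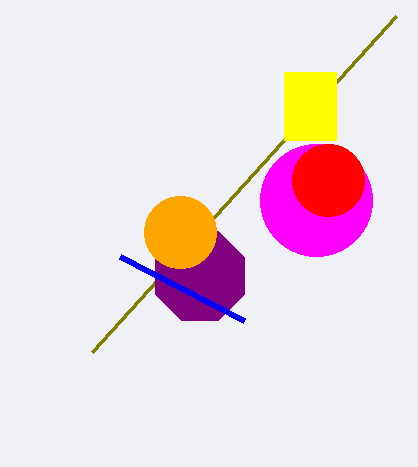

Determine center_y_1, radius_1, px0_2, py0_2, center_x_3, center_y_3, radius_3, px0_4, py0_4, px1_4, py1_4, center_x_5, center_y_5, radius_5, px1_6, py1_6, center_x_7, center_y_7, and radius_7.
center_y_1 = 200; radius_1 = 56; px0_2 = 396; py0_2 = 16; center_x_3 = 328; center_y_3 = 180; radius_3 = 36; px0_4 = 284; py0_4 = 72; px1_4 = 336; py1_4 = 140; center_x_5 = 200; center_y_5 = 276; radius_5 = 48; px1_6 = 244; py1_6 = 320; center_x_7 = 180; center_y_7 = 232; radius_7 = 36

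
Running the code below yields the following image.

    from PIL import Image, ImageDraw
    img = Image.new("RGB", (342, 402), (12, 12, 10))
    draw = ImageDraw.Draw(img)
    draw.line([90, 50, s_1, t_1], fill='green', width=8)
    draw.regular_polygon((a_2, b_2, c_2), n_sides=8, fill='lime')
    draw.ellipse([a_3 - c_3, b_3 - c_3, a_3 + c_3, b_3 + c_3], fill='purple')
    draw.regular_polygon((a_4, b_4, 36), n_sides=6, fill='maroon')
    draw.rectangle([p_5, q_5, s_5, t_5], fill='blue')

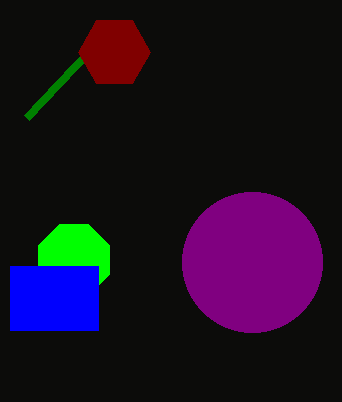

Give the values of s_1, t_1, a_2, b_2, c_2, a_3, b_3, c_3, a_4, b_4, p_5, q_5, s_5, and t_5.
s_1 = 26
t_1 = 118
a_2 = 74
b_2 = 260
c_2 = 38
a_3 = 252
b_3 = 262
c_3 = 70
a_4 = 114
b_4 = 52
p_5 = 10
q_5 = 266
s_5 = 98
t_5 = 330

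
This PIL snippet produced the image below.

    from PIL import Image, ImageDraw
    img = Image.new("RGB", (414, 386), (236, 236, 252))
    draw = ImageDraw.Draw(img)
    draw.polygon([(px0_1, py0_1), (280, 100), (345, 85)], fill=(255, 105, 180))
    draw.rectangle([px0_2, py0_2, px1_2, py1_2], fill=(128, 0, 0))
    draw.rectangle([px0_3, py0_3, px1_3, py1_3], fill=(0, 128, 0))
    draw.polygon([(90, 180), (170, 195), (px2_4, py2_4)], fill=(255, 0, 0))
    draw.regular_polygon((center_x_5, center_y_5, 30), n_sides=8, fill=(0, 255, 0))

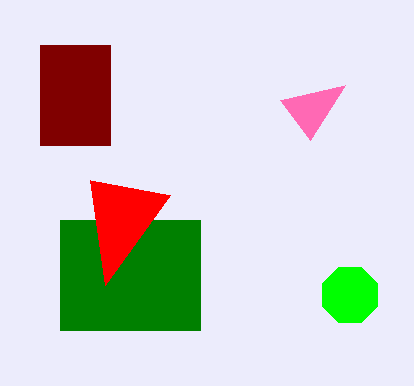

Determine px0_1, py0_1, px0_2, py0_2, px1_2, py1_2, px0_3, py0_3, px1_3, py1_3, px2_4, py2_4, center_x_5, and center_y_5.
px0_1 = 310; py0_1 = 140; px0_2 = 40; py0_2 = 45; px1_2 = 110; py1_2 = 145; px0_3 = 60; py0_3 = 220; px1_3 = 200; py1_3 = 330; px2_4 = 105; py2_4 = 285; center_x_5 = 350; center_y_5 = 295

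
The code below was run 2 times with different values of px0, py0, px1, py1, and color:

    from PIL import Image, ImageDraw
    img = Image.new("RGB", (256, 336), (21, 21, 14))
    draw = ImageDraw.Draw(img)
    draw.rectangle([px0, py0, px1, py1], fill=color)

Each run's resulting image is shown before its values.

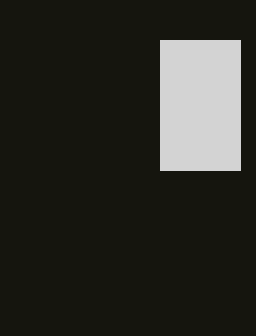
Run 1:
px0 = 160; py0 = 40; px1 = 240; py1 = 170; color = 'lightgray'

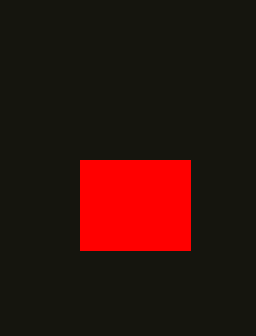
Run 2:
px0 = 80
py0 = 160
px1 = 190
py1 = 250
color = 'red'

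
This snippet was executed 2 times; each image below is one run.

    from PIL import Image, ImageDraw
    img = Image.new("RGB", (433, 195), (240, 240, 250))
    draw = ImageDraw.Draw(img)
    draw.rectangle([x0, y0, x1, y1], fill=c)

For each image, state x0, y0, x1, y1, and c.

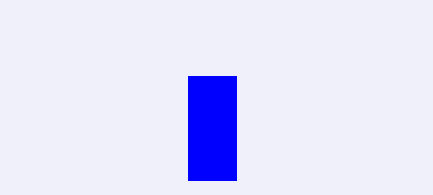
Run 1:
x0 = 188; y0 = 76; x1 = 236; y1 = 180; c = 'blue'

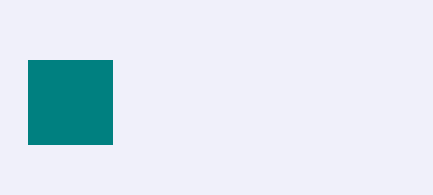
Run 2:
x0 = 28
y0 = 60
x1 = 112
y1 = 144
c = 'teal'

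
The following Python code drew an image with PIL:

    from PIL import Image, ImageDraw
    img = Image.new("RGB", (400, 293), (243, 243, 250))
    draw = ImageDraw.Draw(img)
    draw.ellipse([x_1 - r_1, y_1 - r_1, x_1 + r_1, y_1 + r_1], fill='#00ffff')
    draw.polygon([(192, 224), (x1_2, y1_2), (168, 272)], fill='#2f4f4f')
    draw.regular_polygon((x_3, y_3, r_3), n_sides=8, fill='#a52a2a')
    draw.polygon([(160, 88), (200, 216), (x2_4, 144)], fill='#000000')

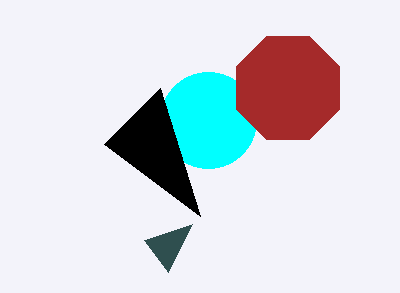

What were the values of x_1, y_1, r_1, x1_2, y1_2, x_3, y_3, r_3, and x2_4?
x_1 = 208
y_1 = 120
r_1 = 48
x1_2 = 144
y1_2 = 240
x_3 = 288
y_3 = 88
r_3 = 56
x2_4 = 104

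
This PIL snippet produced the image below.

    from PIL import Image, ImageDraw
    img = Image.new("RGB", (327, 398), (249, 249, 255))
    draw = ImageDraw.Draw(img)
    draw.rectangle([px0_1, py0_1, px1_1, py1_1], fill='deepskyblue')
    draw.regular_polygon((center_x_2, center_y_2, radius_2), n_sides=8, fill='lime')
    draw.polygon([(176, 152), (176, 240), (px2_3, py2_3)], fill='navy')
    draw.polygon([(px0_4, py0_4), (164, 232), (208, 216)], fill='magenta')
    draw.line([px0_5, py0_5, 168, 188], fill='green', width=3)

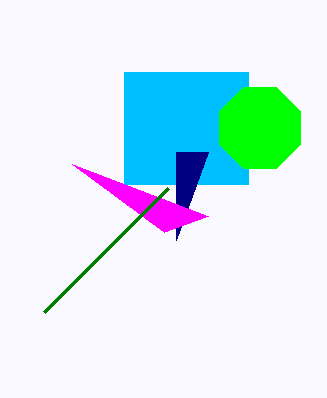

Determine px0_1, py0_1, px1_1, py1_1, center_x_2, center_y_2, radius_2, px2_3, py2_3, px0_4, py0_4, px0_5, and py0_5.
px0_1 = 124
py0_1 = 72
px1_1 = 248
py1_1 = 184
center_x_2 = 260
center_y_2 = 128
radius_2 = 44
px2_3 = 208
py2_3 = 152
px0_4 = 72
py0_4 = 164
px0_5 = 44
py0_5 = 312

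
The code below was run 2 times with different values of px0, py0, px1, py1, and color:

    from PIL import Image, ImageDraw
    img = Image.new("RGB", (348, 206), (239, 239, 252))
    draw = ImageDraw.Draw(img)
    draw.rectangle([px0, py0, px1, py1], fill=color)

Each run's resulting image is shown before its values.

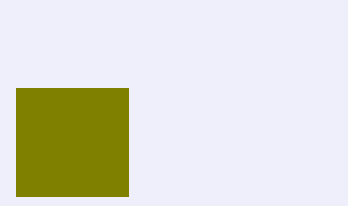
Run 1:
px0 = 16, py0 = 88, px1 = 128, py1 = 196, color = 'olive'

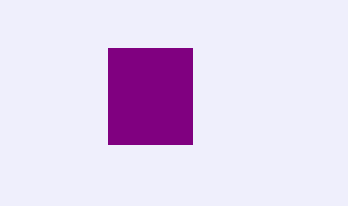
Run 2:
px0 = 108
py0 = 48
px1 = 192
py1 = 144
color = 'purple'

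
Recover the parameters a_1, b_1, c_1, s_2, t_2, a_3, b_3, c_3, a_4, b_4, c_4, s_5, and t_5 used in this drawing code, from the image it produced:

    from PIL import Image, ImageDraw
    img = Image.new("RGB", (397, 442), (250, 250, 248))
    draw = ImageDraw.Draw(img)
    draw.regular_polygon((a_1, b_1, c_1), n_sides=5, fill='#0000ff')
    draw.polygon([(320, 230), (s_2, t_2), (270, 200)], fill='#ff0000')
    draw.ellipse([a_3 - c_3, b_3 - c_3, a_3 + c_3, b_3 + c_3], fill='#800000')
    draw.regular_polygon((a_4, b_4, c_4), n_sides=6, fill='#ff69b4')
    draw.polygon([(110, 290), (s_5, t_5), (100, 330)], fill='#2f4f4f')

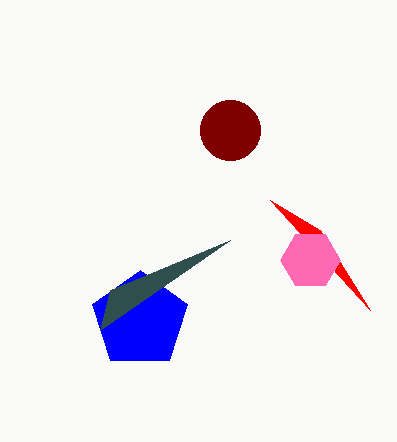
a_1 = 140; b_1 = 320; c_1 = 50; s_2 = 370; t_2 = 310; a_3 = 230; b_3 = 130; c_3 = 30; a_4 = 310; b_4 = 260; c_4 = 30; s_5 = 230; t_5 = 240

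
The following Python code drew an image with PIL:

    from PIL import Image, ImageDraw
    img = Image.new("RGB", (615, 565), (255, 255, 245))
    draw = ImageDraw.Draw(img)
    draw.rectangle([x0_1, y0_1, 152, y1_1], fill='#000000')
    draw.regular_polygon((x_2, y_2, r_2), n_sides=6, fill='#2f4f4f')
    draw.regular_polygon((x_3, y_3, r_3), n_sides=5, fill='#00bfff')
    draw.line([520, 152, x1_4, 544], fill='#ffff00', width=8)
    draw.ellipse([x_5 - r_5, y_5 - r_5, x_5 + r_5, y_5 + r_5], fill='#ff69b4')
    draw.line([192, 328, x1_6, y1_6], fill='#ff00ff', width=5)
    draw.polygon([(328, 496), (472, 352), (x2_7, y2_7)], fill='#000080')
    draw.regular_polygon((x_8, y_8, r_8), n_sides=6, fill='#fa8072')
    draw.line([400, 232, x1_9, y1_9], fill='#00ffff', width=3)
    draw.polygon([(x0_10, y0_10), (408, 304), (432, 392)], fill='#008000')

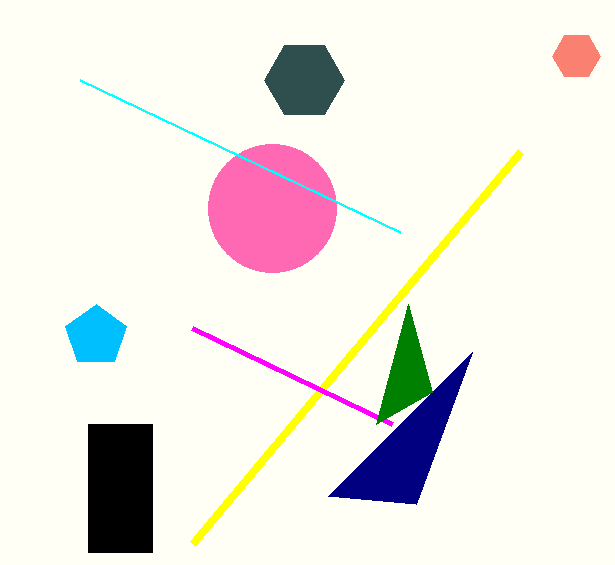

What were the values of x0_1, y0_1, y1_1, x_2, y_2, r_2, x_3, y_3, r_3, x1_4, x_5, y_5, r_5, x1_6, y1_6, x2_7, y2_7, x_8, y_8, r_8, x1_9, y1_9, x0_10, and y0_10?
x0_1 = 88; y0_1 = 424; y1_1 = 552; x_2 = 304; y_2 = 80; r_2 = 40; x_3 = 96; y_3 = 336; r_3 = 32; x1_4 = 192; x_5 = 272; y_5 = 208; r_5 = 64; x1_6 = 392; y1_6 = 424; x2_7 = 416; y2_7 = 504; x_8 = 576; y_8 = 56; r_8 = 24; x1_9 = 80; y1_9 = 80; x0_10 = 376; y0_10 = 424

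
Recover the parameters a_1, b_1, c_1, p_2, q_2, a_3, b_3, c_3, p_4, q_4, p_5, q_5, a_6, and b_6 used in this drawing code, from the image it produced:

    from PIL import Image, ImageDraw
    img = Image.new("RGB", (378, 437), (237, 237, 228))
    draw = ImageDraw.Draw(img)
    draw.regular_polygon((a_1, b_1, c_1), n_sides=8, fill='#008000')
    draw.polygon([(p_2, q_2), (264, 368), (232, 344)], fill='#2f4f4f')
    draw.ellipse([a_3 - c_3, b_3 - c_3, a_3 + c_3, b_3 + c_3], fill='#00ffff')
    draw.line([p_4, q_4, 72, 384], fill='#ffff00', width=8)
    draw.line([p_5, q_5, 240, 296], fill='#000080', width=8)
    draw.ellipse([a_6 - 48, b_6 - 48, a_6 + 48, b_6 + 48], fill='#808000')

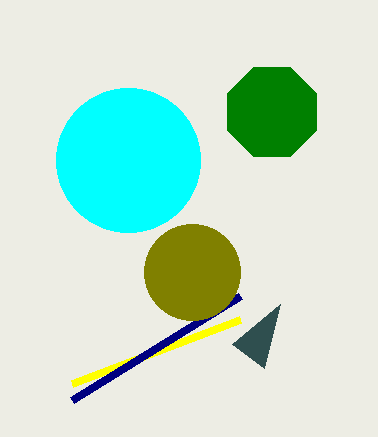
a_1 = 272, b_1 = 112, c_1 = 48, p_2 = 280, q_2 = 304, a_3 = 128, b_3 = 160, c_3 = 72, p_4 = 240, q_4 = 320, p_5 = 72, q_5 = 400, a_6 = 192, b_6 = 272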